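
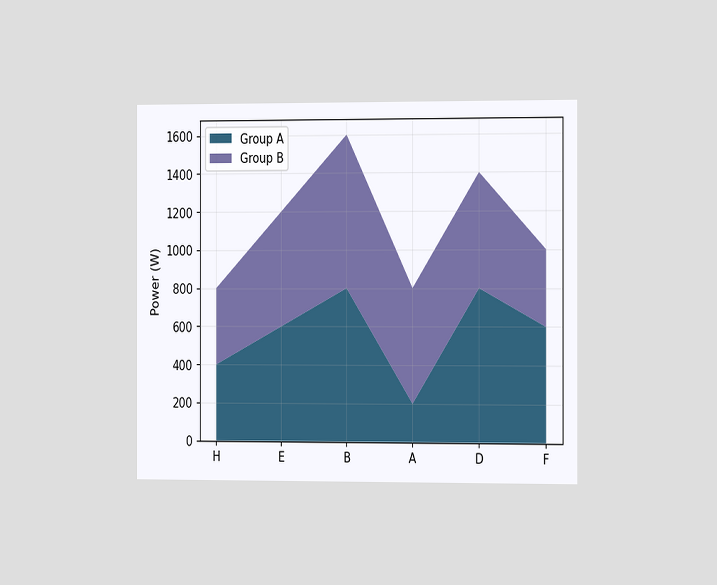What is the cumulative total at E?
1200W

The chart is viewed slightly from the right. The stacked total at E reaches 1200W.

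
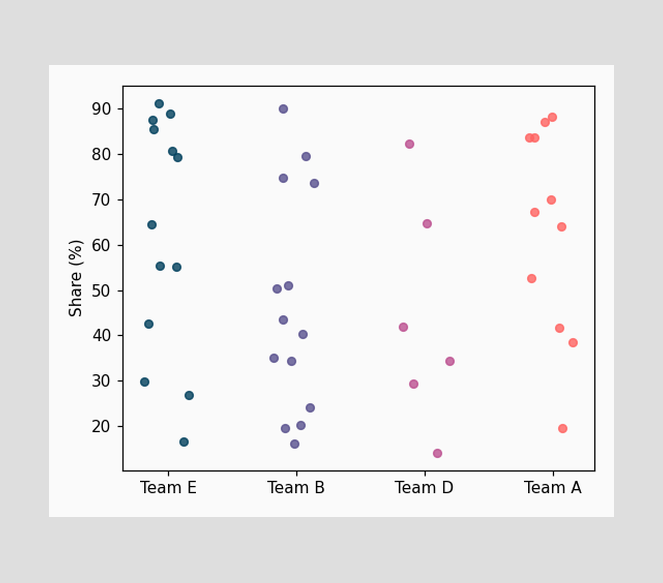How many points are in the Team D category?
6

Counting the markers in the Team D column gives 6.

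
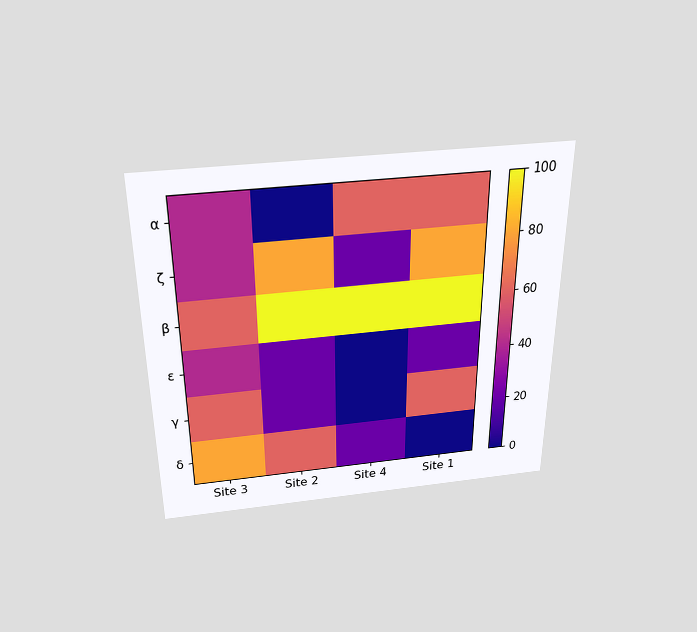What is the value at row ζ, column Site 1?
The chart is viewed slightly from above. Matching cell (ζ, Site 1) against the colorbar gives 80.

80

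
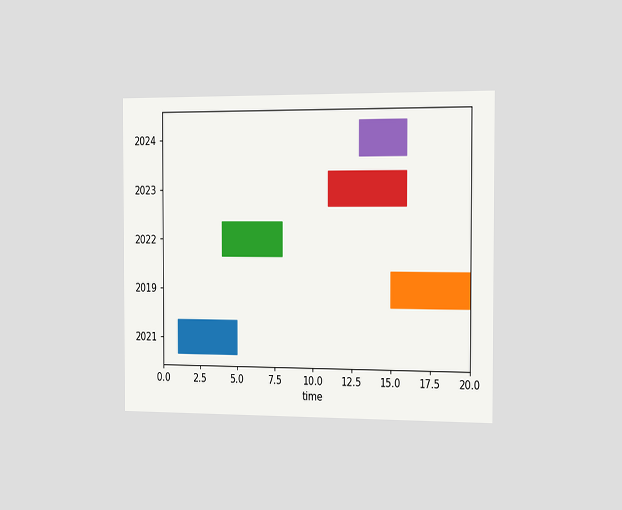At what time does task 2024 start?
The chart is viewed slightly from the right. The 2024 bar begins at t=13.

13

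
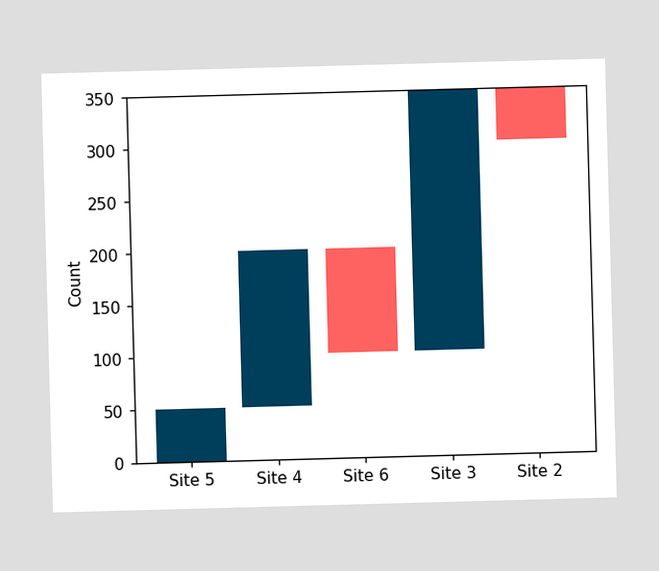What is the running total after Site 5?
After Site 5 the running total reaches 50.

50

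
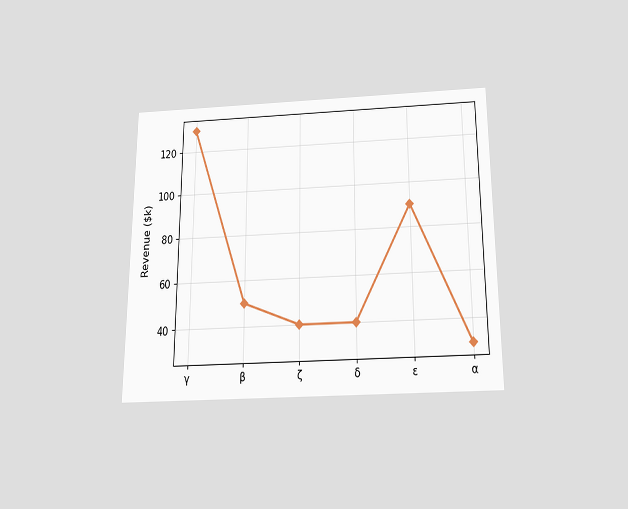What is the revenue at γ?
The chart is viewed slightly from below. At γ, the line is at $130k.

$130k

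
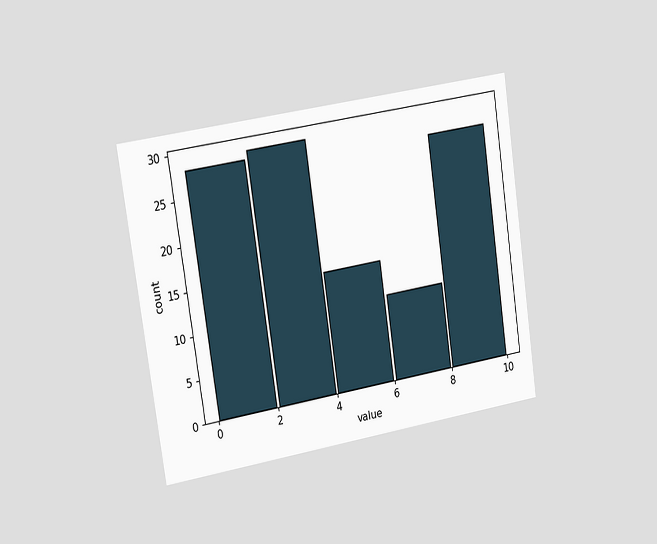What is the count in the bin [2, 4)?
29

The chart is tilted about 8° counter-clockwise and viewed slightly from the left. The [2, 4) bin has height 29.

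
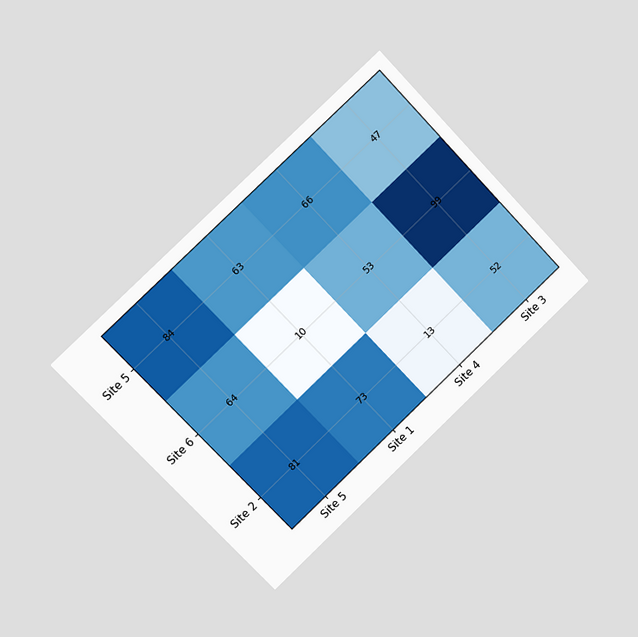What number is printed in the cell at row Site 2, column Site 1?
The chart is tilted about 44° counter-clockwise and viewed slightly from the left. The (Site 2, Site 1) cell reads 73.

73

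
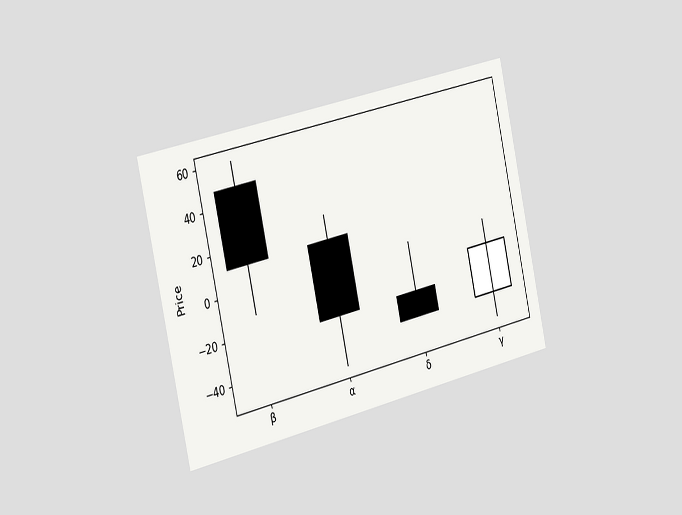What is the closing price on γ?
-12

The chart is tilted about 13° counter-clockwise and viewed slightly from the left. The γ candle closes at -12.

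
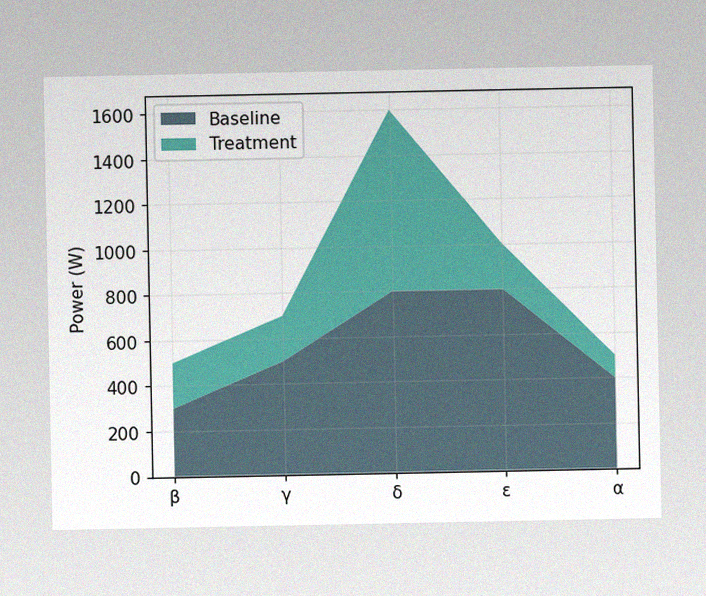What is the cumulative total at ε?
1000W

The image has some photo noise and uneven lighting. The stacked total at ε reaches 1000W.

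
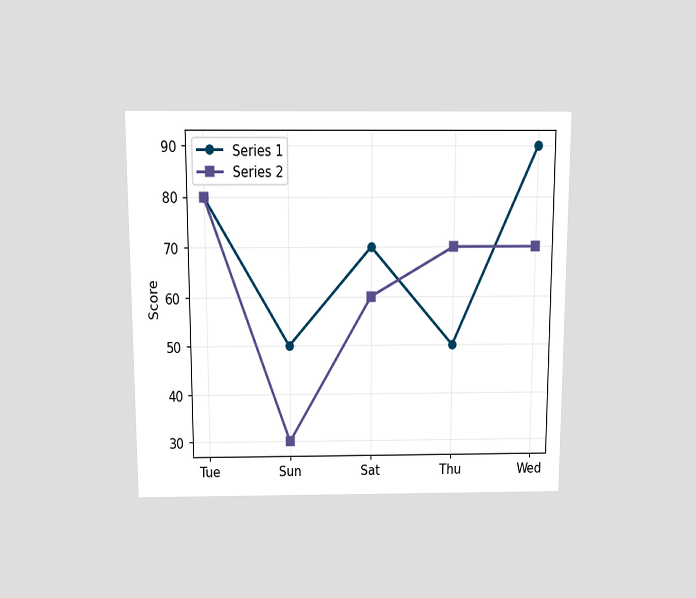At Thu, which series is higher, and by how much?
Series 2, by 20

The chart is viewed slightly from above. At Thu, Series 2 sits above the other line by 20.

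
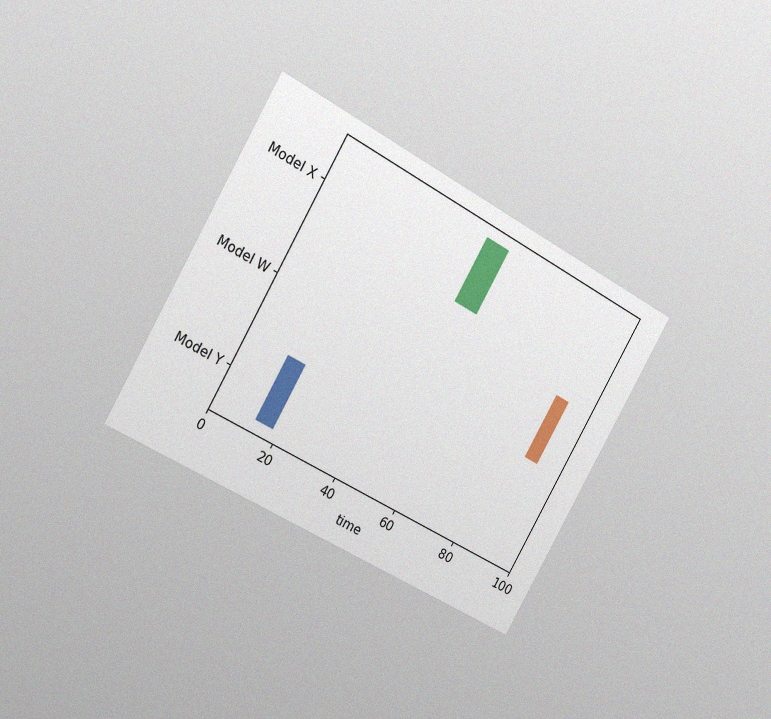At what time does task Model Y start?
The chart is tilted about 30° clockwise and viewed slightly from the left, with some photo noise. The Model Y bar begins at t=13.

13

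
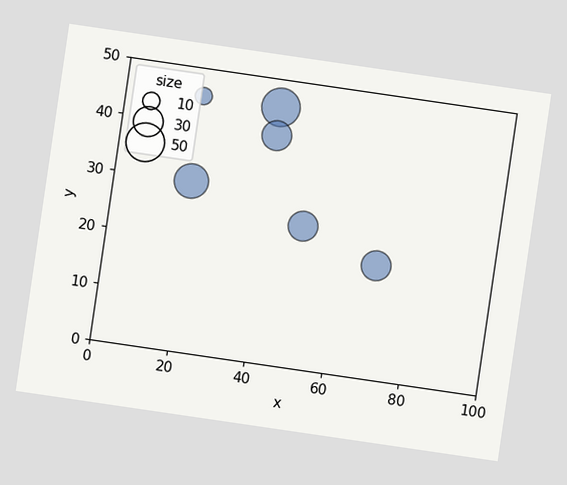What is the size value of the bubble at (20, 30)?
The chart is tilted about 8° clockwise. Matching the bubble at (20, 30) against the size legend gives 40.

40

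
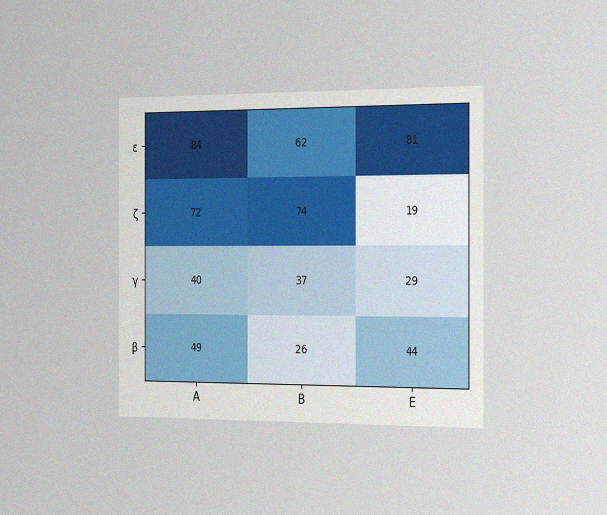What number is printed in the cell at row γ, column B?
The chart is viewed slightly from the right, with some photo noise. The (γ, B) cell reads 37.

37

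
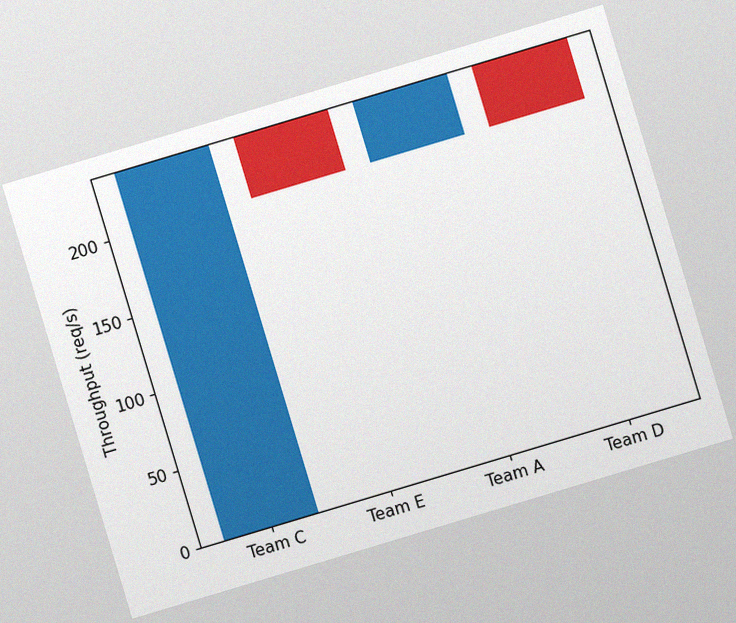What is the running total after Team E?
200req/s

The chart is tilted about 17° counter-clockwise, with some photo noise. After Team E the running total reaches 200req/s.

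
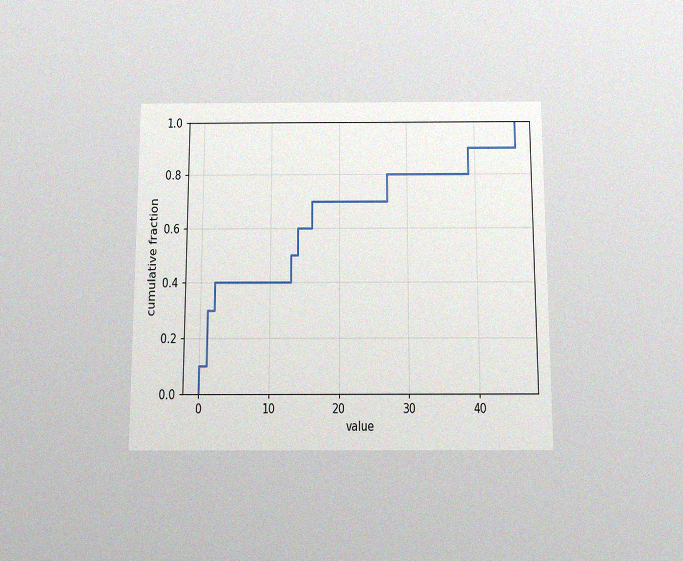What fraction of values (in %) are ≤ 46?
The chart is viewed slightly from below, with some photo noise. At x=46 the ECDF step is at 100%.

100%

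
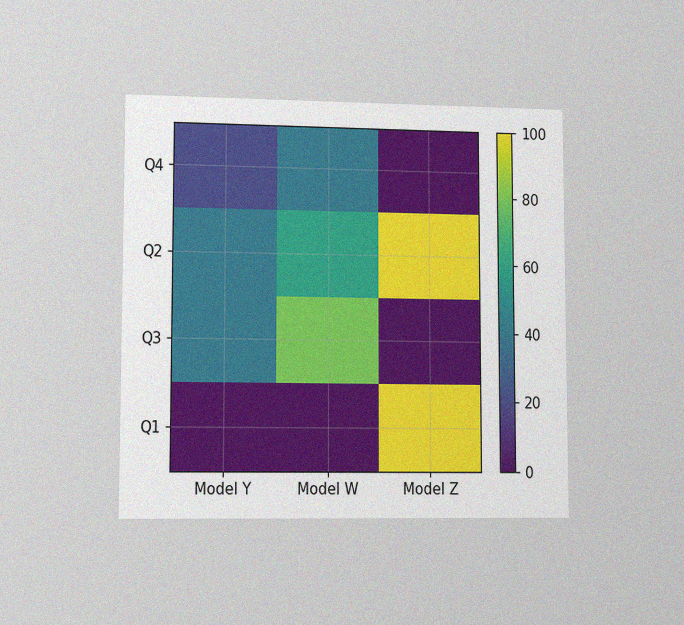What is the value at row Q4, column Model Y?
20

The chart is viewed at a slight angle, with some photo noise. Matching cell (Q4, Model Y) against the colorbar gives 20.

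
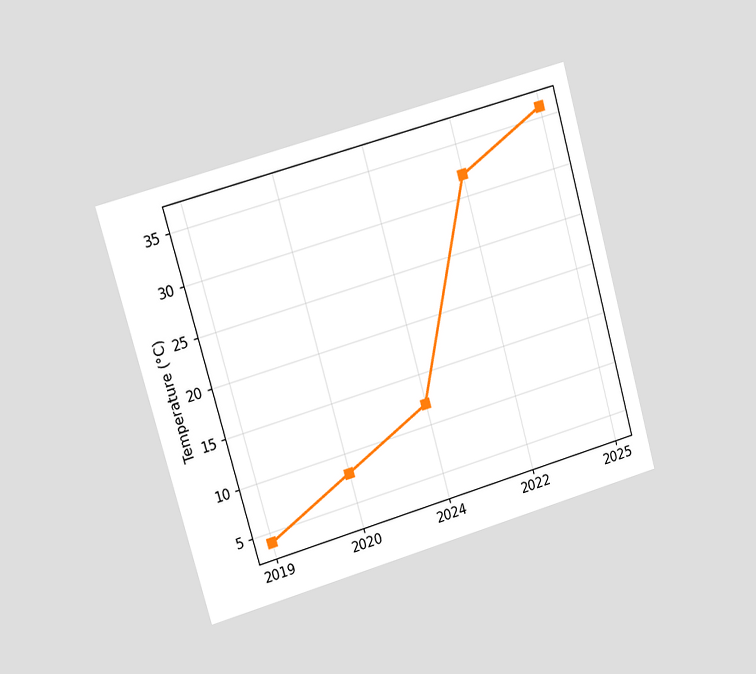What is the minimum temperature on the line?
4°C

The chart is tilted about 16° counter-clockwise and viewed at a slight angle. The lowest point is at 2019, and reading across to the y-axis gives 4°C.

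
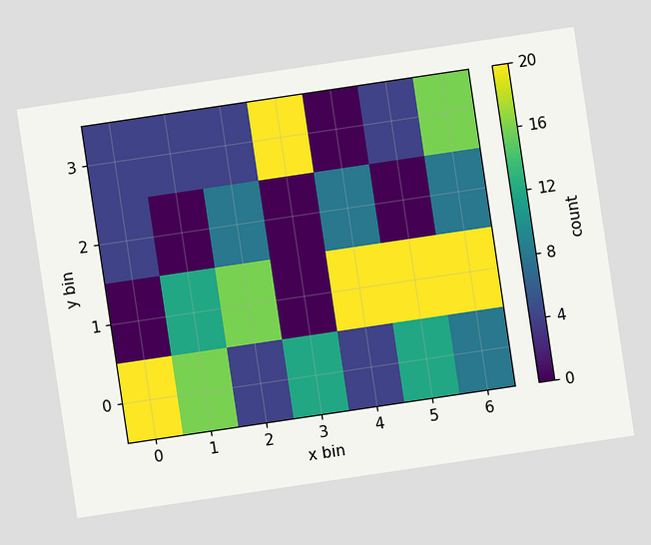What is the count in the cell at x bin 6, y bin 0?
The chart is tilted about 8° counter-clockwise. Matching the cell (6, 0) against the colorbar gives 8.

8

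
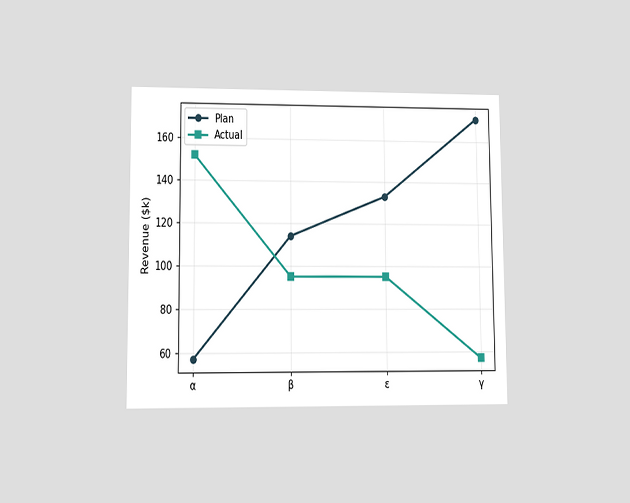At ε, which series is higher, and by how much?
The chart is viewed at a slight angle. At ε, Plan sits above the other line by $38k.

Plan, by $38k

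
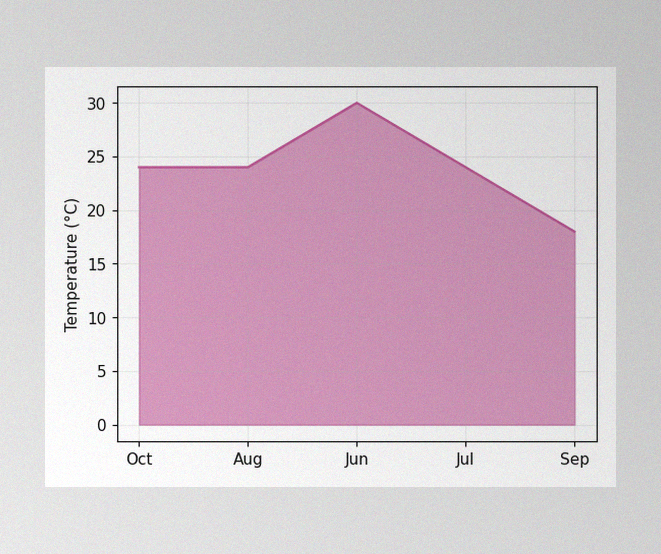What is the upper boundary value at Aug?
24°C

The image has some photo noise and uneven lighting. At Aug the upper boundary is at 24°C.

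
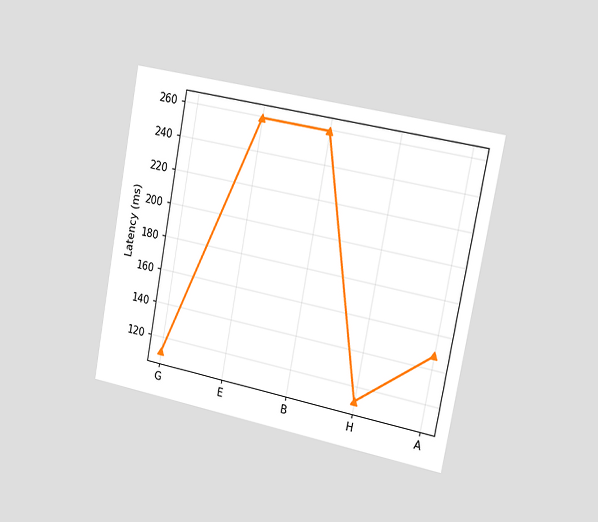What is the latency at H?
The chart is tilted about 11° clockwise and viewed slightly from the right. At H, the line is at 111ms.

111ms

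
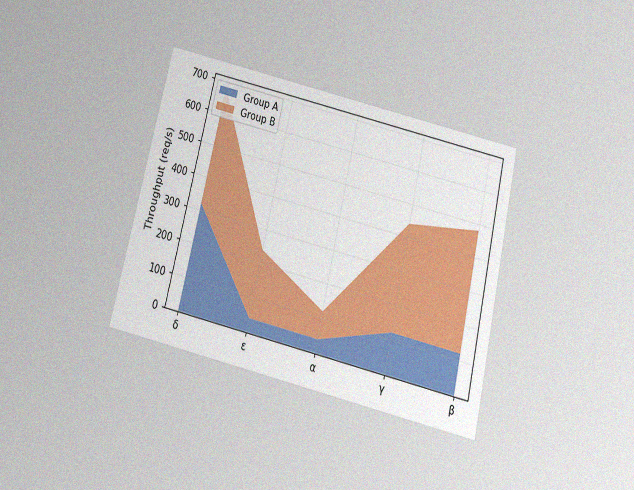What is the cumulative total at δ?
680req/s

The chart is tilted about 13° clockwise and viewed slightly from below, with some photo noise. The stacked total at δ reaches 680req/s.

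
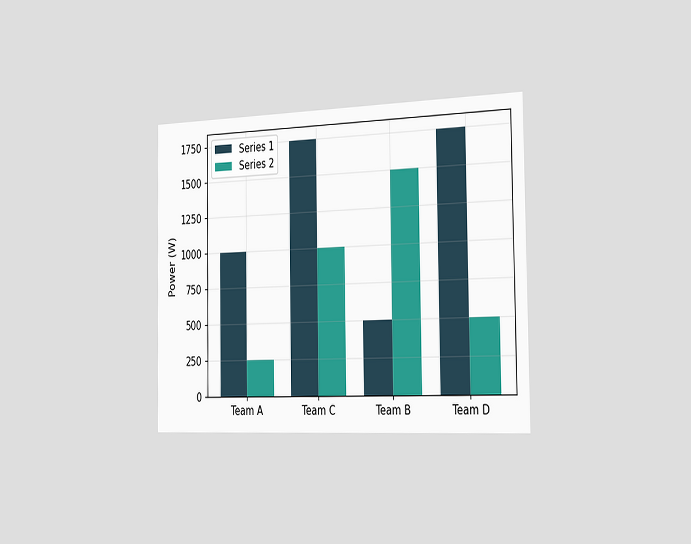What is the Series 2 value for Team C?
The chart is viewed slightly from the right. The Series 2 bar at Team C reaches 1000W on the y-axis.

1000W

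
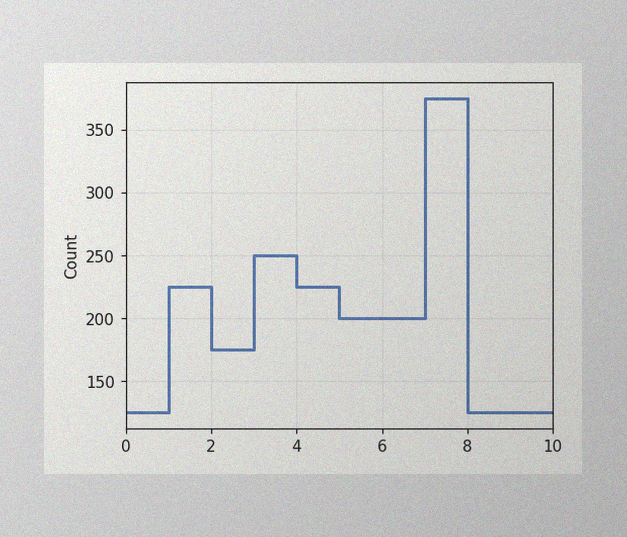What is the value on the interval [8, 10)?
125

The image has some photo noise and uneven lighting. On [8, 10) the step sits at 125.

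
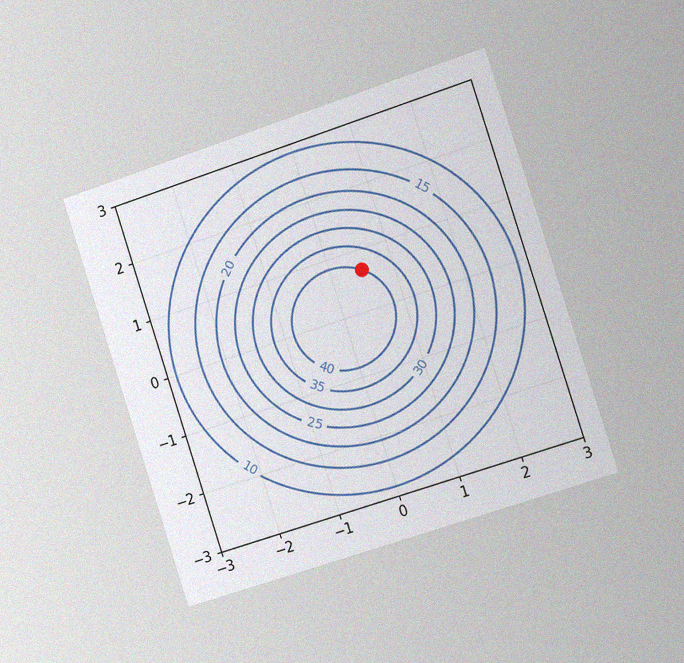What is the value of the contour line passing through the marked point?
The chart is tilted about 18° counter-clockwise and viewed slightly from the right, with some photo noise. The marked point sits on the contour labelled 40.

40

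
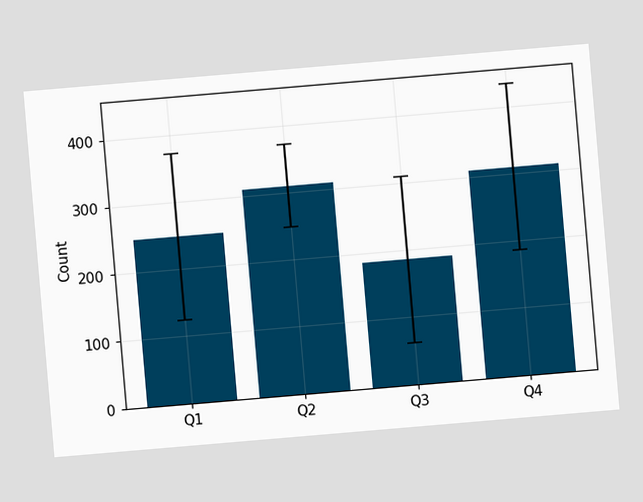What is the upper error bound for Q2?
The chart is tilted about 5° counter-clockwise. The Q2 bar's upper whisker reaches 372.

372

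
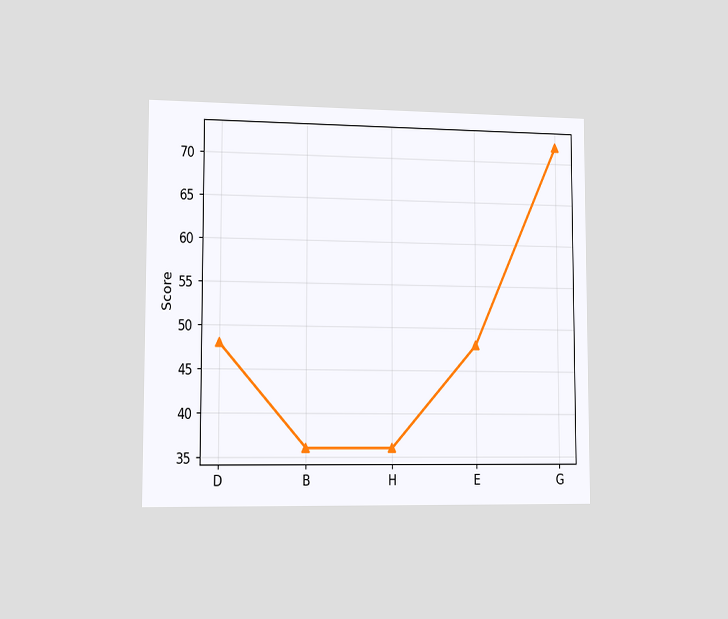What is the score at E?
The chart is viewed slightly from the left. At E, the line is at 48.

48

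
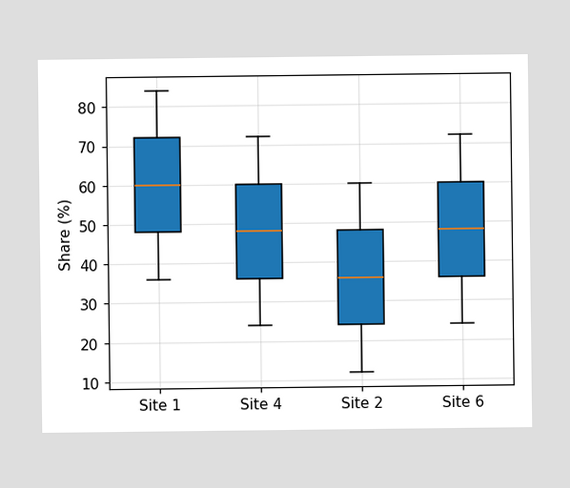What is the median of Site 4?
48%

The median line in the Site 4 box sits at 48%.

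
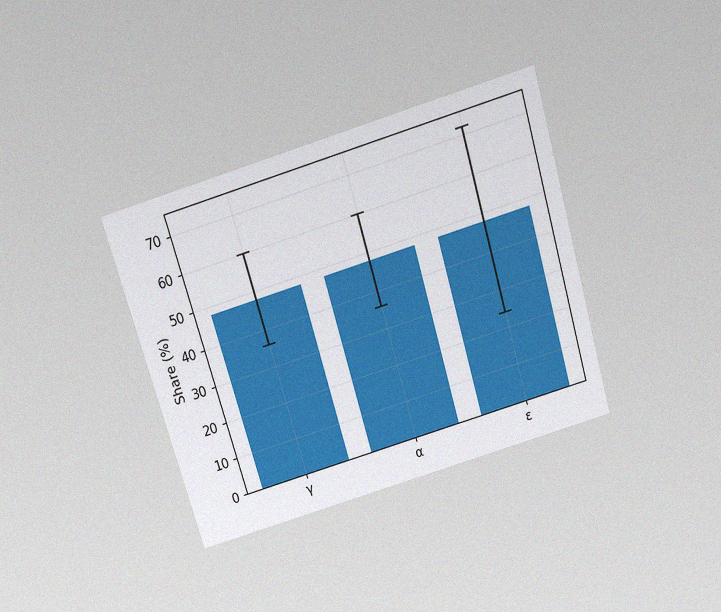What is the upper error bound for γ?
The chart is tilted about 16° counter-clockwise and viewed slightly from above, with some photo noise. The γ bar's upper whisker reaches 60%.

60%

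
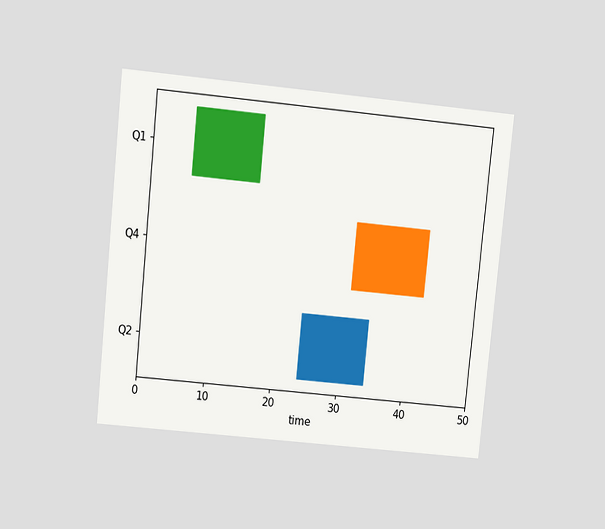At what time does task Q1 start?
The chart is tilted about 6° clockwise and viewed slightly from above. The Q1 bar begins at t=6.

6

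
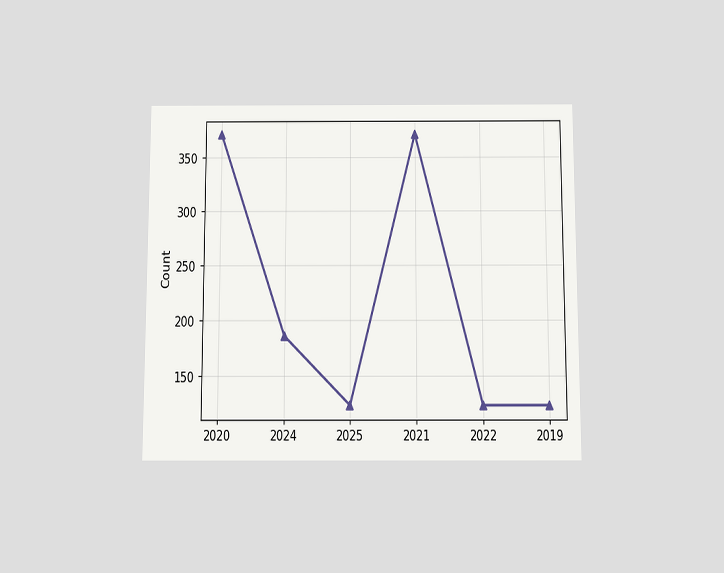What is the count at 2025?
124

The chart is viewed slightly from below. At 2025, the line is at 124.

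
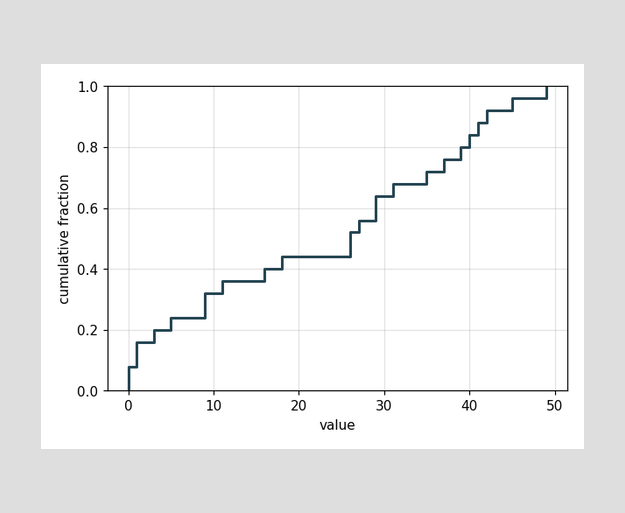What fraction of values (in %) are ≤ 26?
52%

At x=26 the ECDF step is at 52%.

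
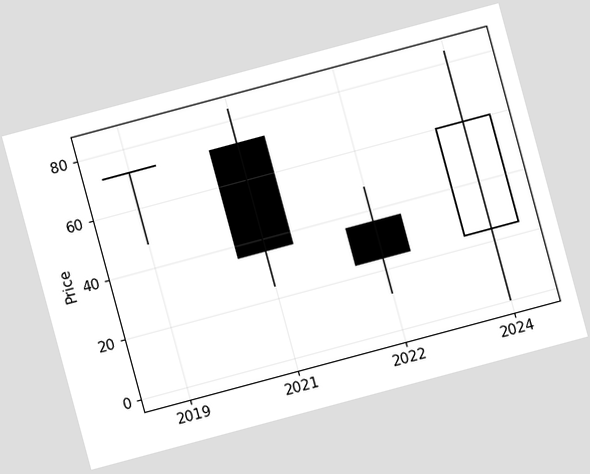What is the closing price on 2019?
The chart is tilted about 15° counter-clockwise. The 2019 candle closes at 72.

72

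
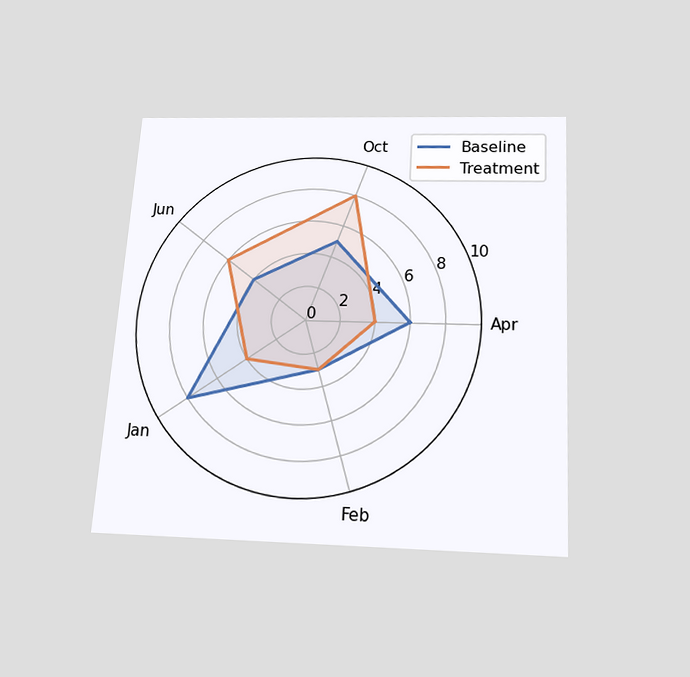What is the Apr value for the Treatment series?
4

The chart is tilted about 3° clockwise and viewed slightly from below. On the Apr axis, Treatment reaches 4.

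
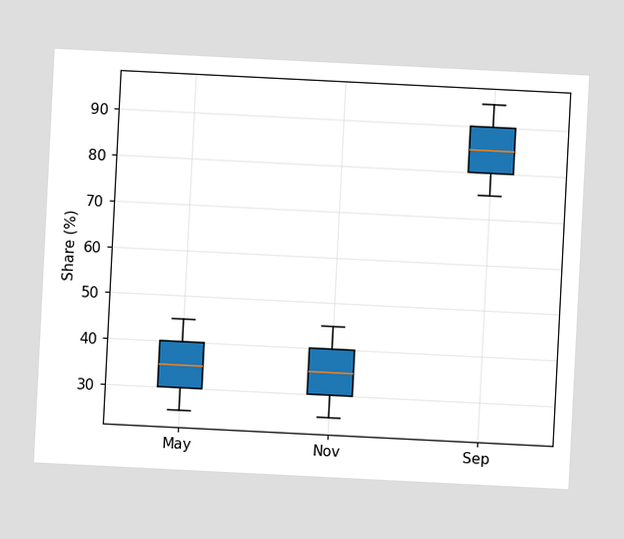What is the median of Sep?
The chart is tilted about 3° clockwise. The median line in the Sep box sits at 85%.

85%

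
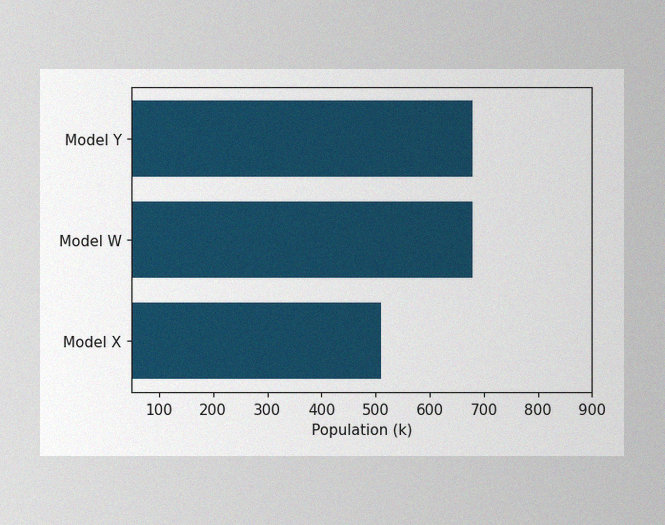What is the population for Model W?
680k

The image has some photo noise and uneven lighting. Reading along the chart's x-axis, the Model W bar reaches 680k.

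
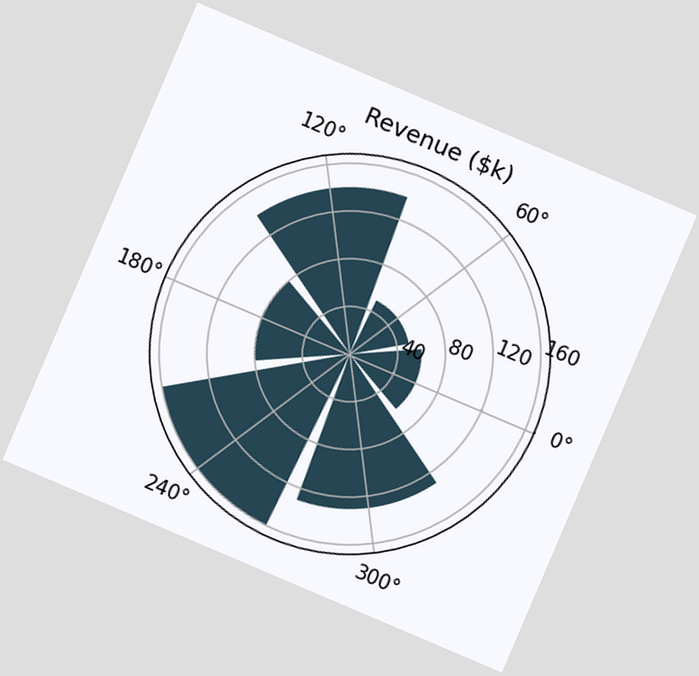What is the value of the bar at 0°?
The chart is tilted about 23° clockwise. The bar at 0° reaches $60k on the radial axis.

$60k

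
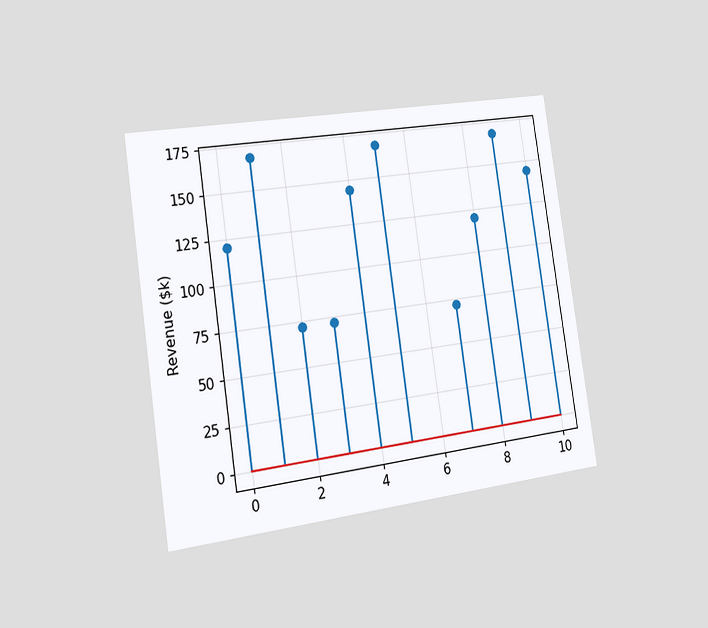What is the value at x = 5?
The chart is tilted about 8° counter-clockwise and viewed slightly from the left. The stem at x=5 reaches $168k.

$168k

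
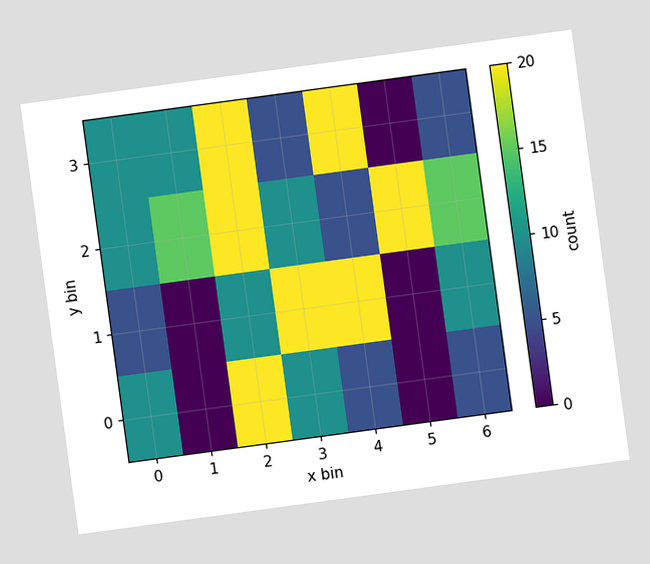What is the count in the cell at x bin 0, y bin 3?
10

The chart is tilted about 8° counter-clockwise. Matching the cell (0, 3) against the colorbar gives 10.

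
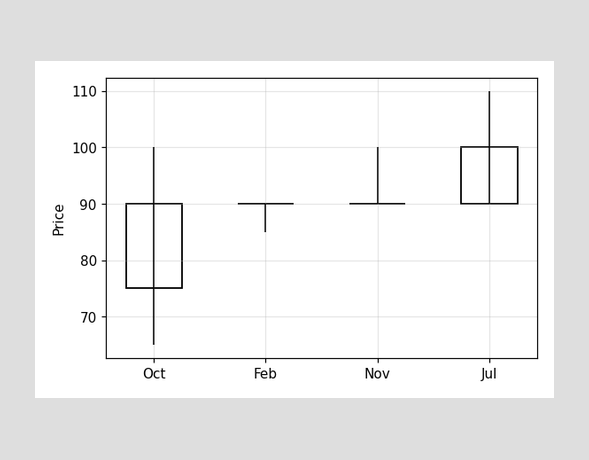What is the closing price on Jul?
100

The Jul candle closes at 100.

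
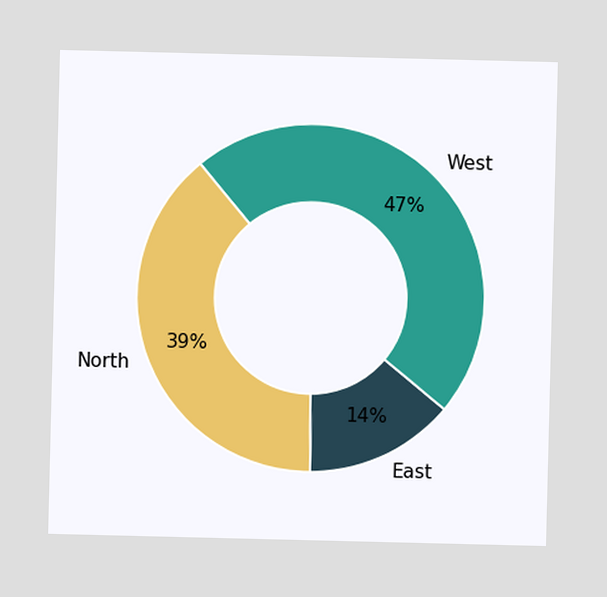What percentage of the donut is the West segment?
47%

The West segment takes up 47% of the ring.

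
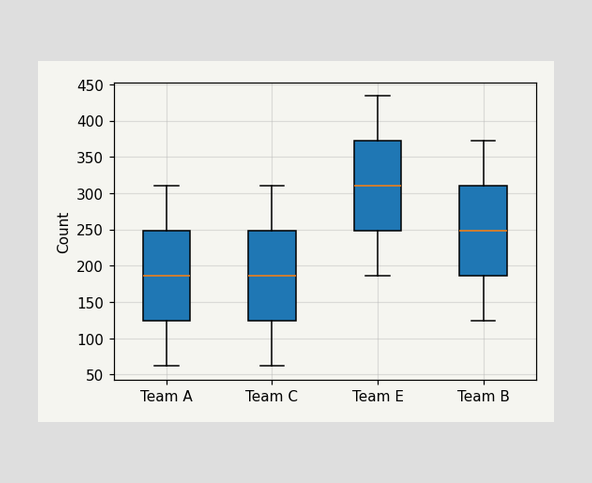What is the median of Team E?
310

The median line in the Team E box sits at 310.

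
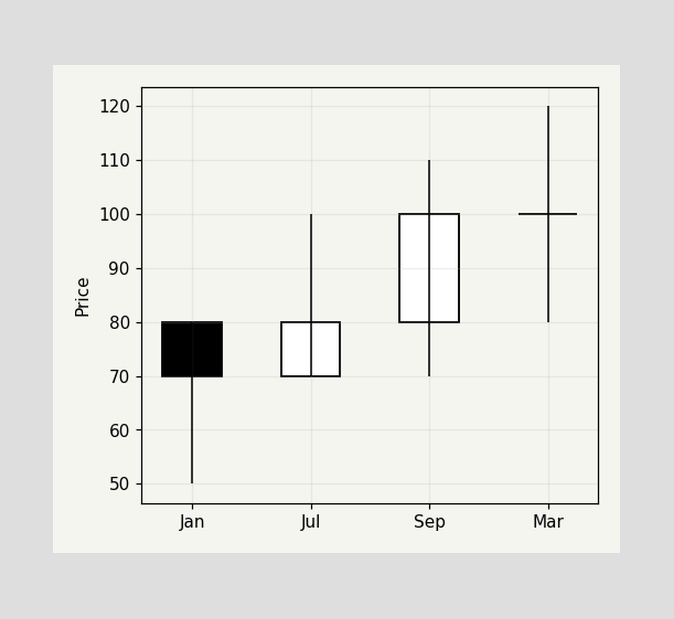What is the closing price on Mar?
100

The Mar candle closes at 100.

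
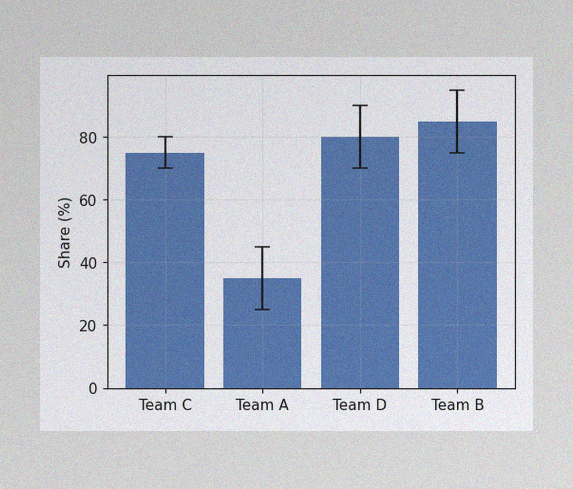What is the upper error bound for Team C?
80%

The image has some photo noise and uneven lighting. The Team C bar's upper whisker reaches 80%.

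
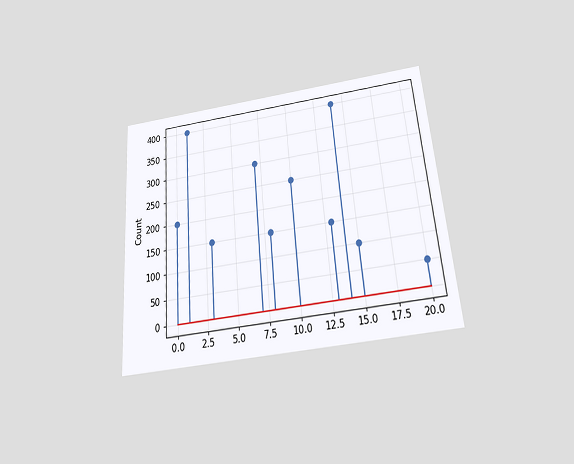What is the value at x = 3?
150

The chart is tilted about 5° counter-clockwise and viewed slightly from below. The stem at x=3 reaches 150.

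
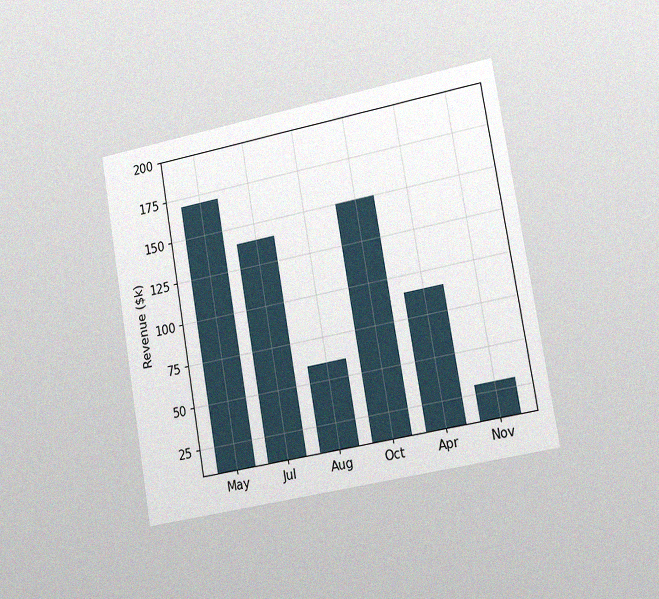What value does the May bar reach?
The chart is tilted about 10° counter-clockwise and viewed slightly from the right, with some photo noise. Reading along the chart's y-axis, the May bar reaches $170k.

$170k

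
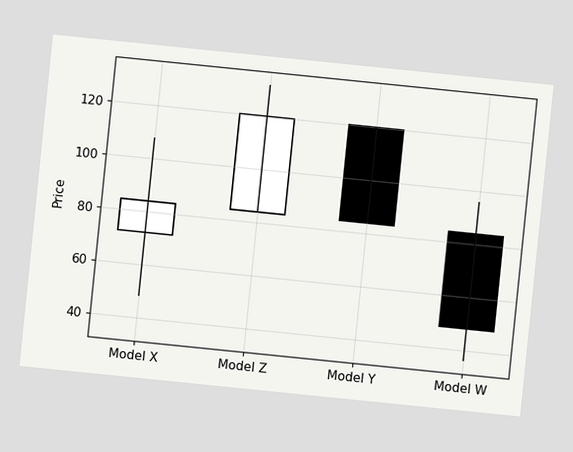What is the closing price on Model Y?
The chart is tilted about 6° clockwise. The Model Y candle closes at 84.

84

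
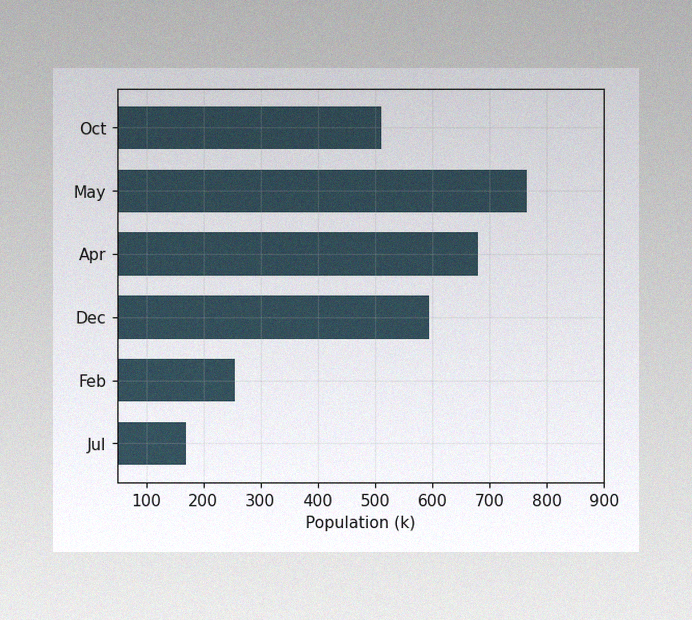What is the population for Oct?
The image has some photo noise and uneven lighting. Reading along the chart's x-axis, the Oct bar reaches 510k.

510k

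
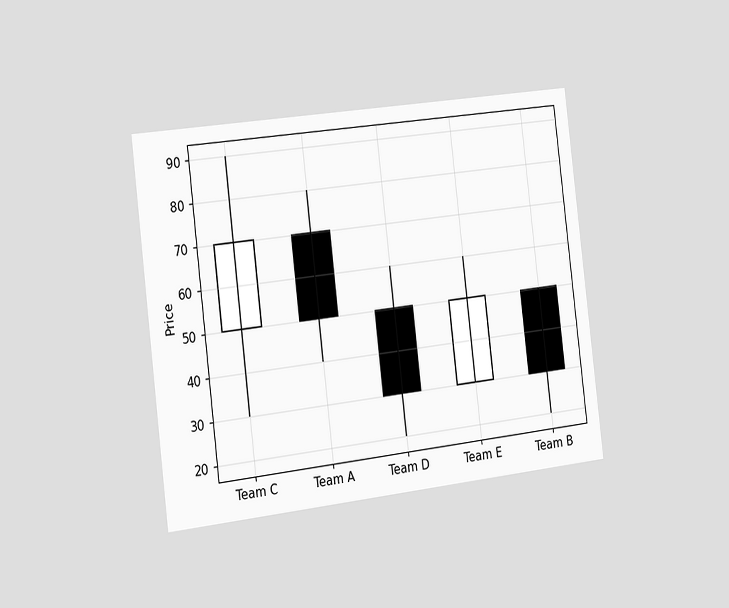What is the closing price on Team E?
The chart is tilted about 7° counter-clockwise and viewed slightly from the left. The Team E candle closes at 50.

50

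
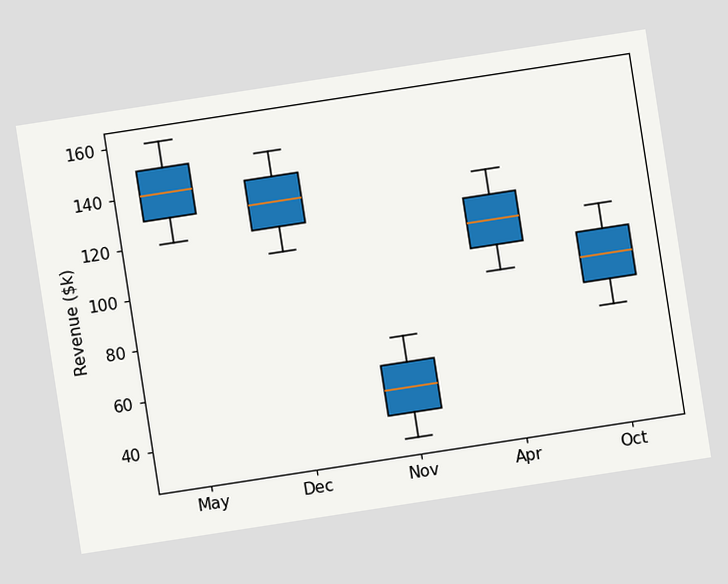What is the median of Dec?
The chart is tilted about 9° counter-clockwise. The median line in the Dec box sits at $130k.

$130k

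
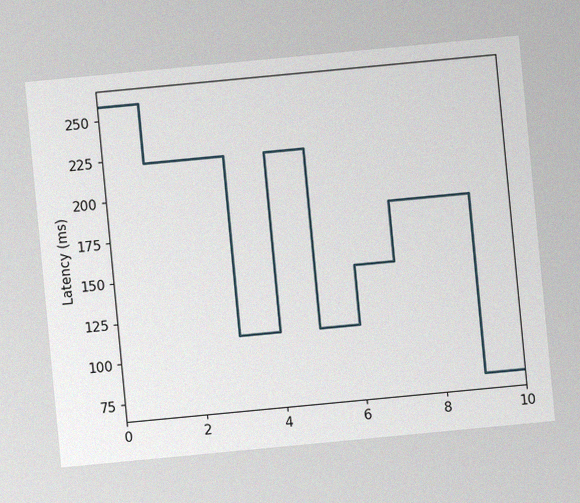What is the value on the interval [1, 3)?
222ms

The chart is tilted about 5° counter-clockwise, with some photo noise. On [1, 3) the step sits at 222ms.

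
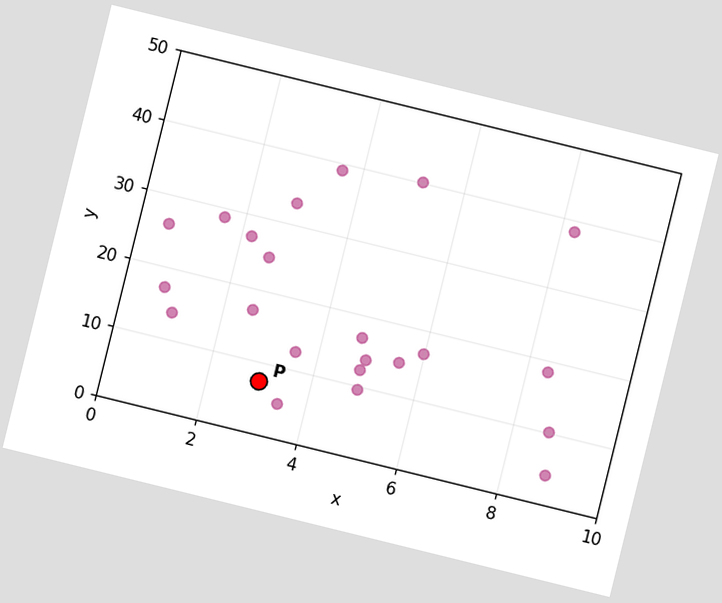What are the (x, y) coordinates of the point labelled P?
The chart is tilted about 14° clockwise. Following the gridlines from P to each axis, P sits at (3, 7.5).

(3, 7.5)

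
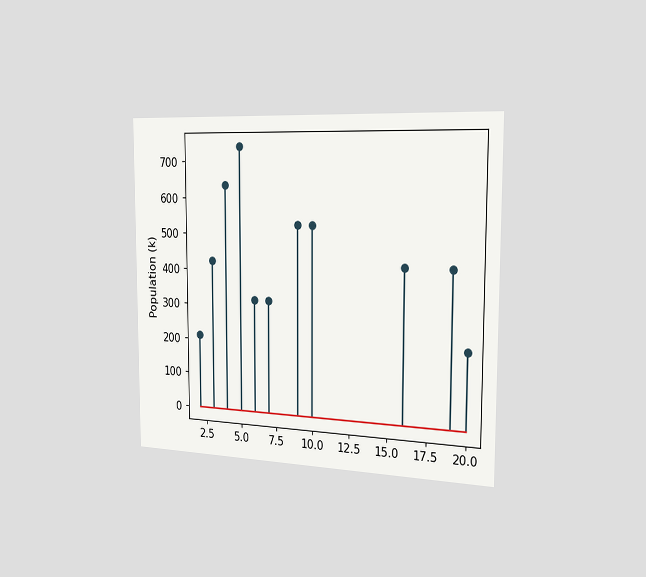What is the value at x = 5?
The chart is viewed slightly from the right. The stem at x=5 reaches 742k.

742k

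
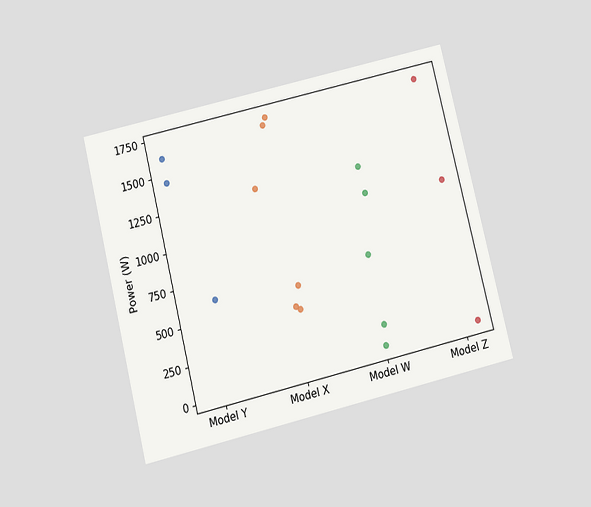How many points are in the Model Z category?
The chart is tilted about 14° counter-clockwise and viewed slightly from below. Counting the markers in the Model Z column gives 3.

3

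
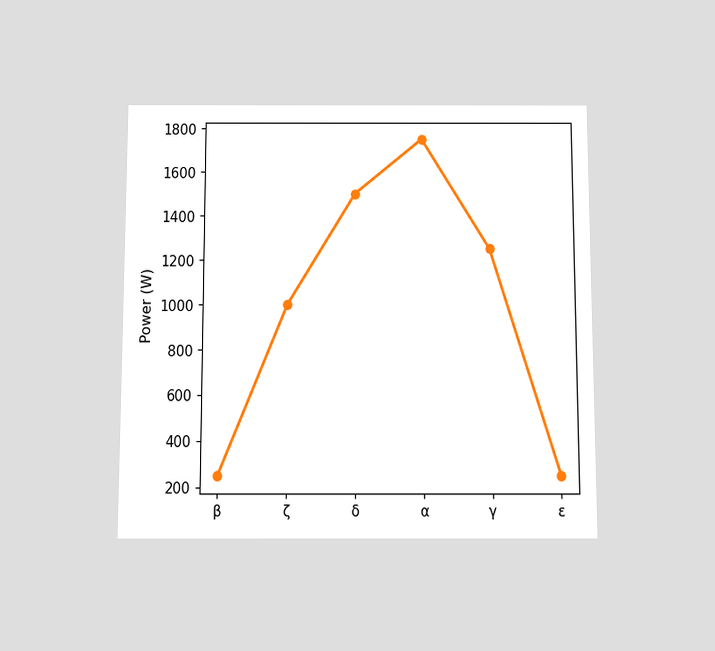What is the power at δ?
The chart is viewed slightly from below. At δ, the line is at 1500W.

1500W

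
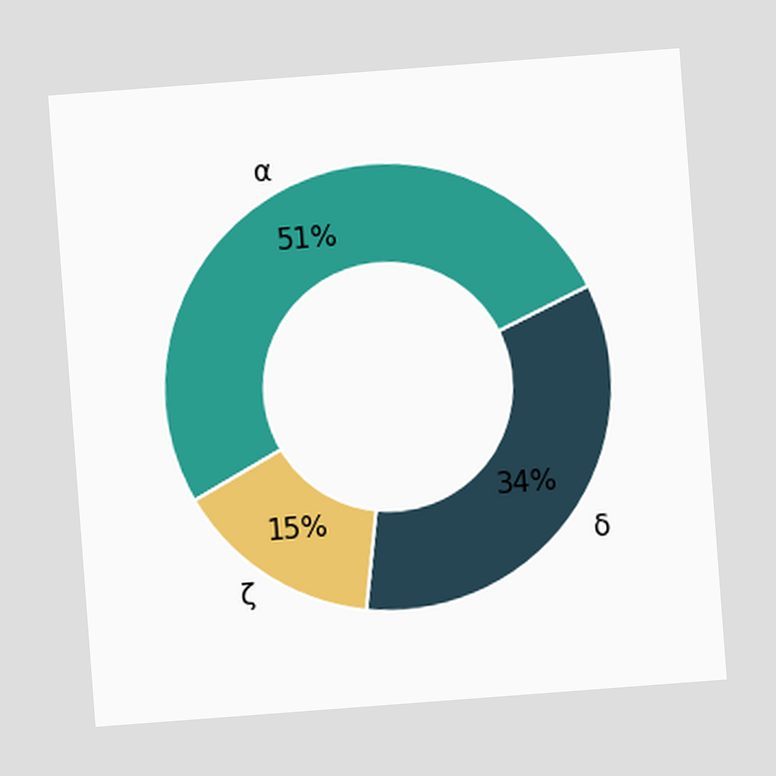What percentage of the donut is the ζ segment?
15%

The chart is tilted about 4° counter-clockwise. The ζ segment takes up 15% of the ring.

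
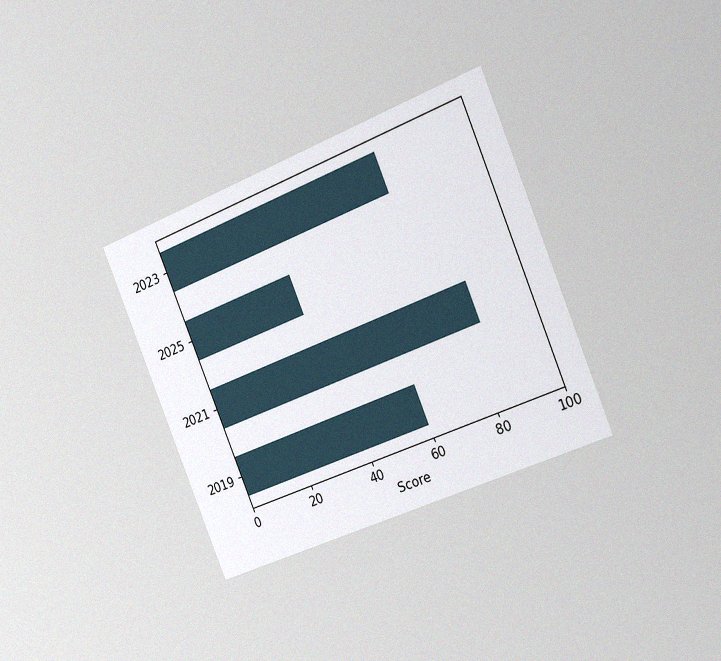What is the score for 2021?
84

The chart is tilted about 23° counter-clockwise and viewed slightly from the right, with some photo noise. Reading along the chart's x-axis, the 2021 bar reaches 84.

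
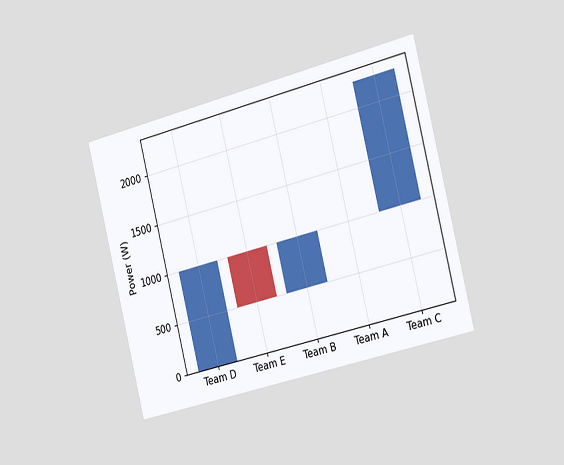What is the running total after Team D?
The chart is tilted about 14° counter-clockwise and viewed slightly from the right. After Team D the running total reaches 1000W.

1000W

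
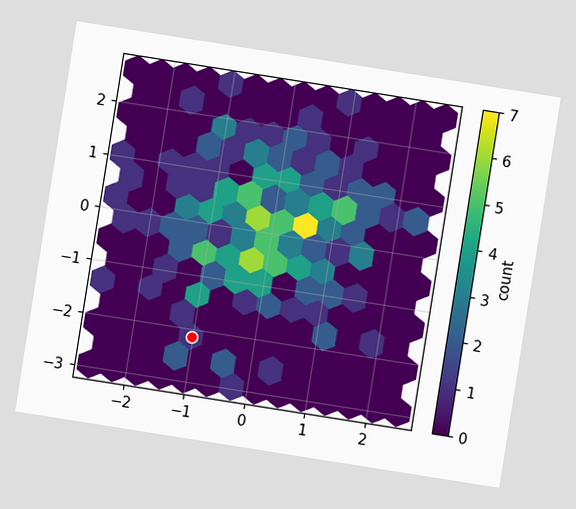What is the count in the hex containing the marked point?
The chart is tilted about 9° clockwise. The marked hex reads 1 on the colorbar.

1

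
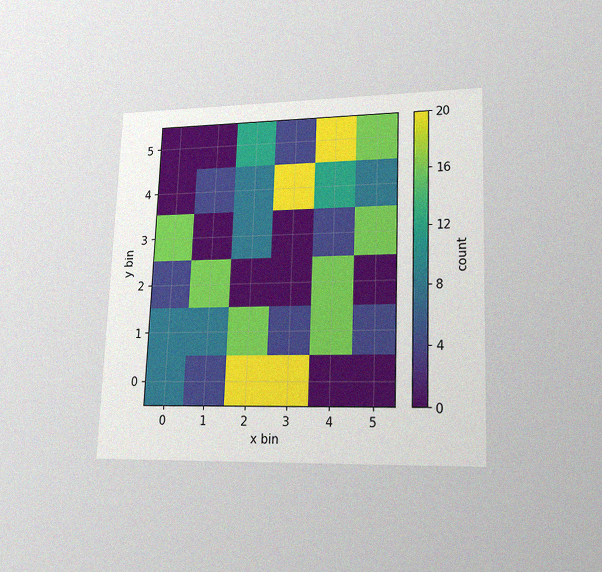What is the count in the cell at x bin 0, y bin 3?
16

The chart is tilted about 2° clockwise and viewed at a slight angle, with some photo noise. Matching the cell (0, 3) against the colorbar gives 16.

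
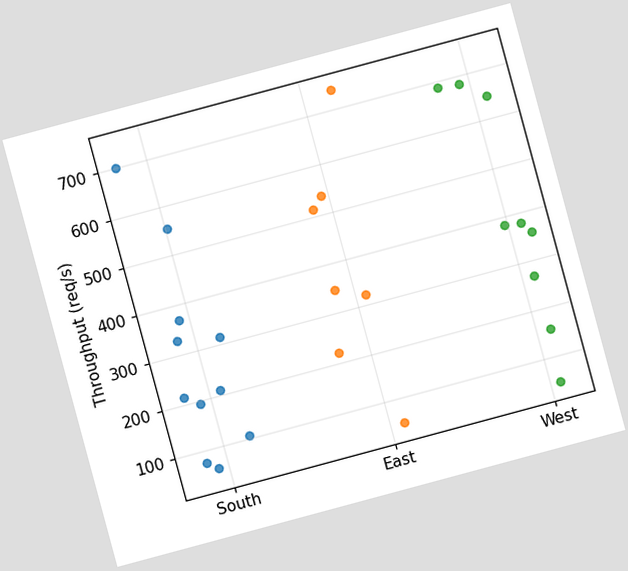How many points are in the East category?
7

The chart is tilted about 15° counter-clockwise. Counting the markers in the East column gives 7.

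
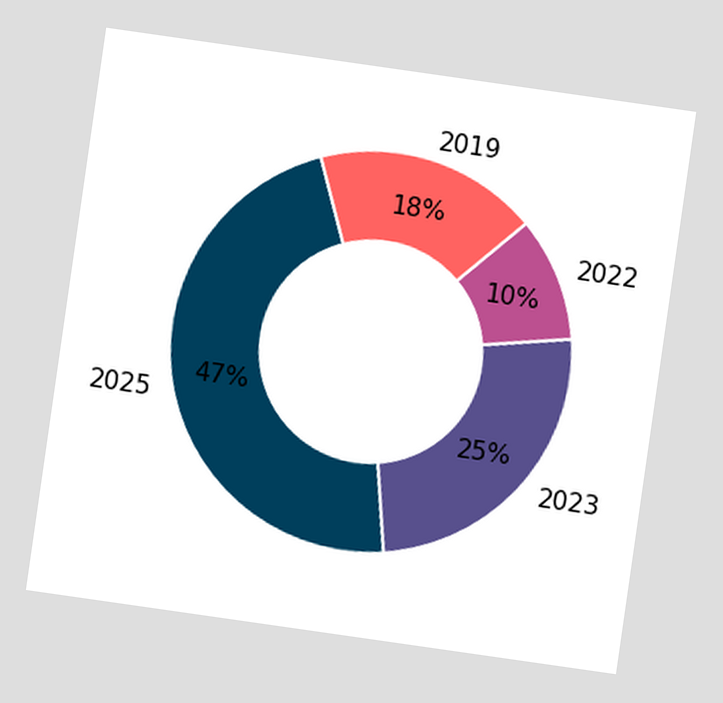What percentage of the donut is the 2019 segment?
The chart is tilted about 8° clockwise. The 2019 segment takes up 18% of the ring.

18%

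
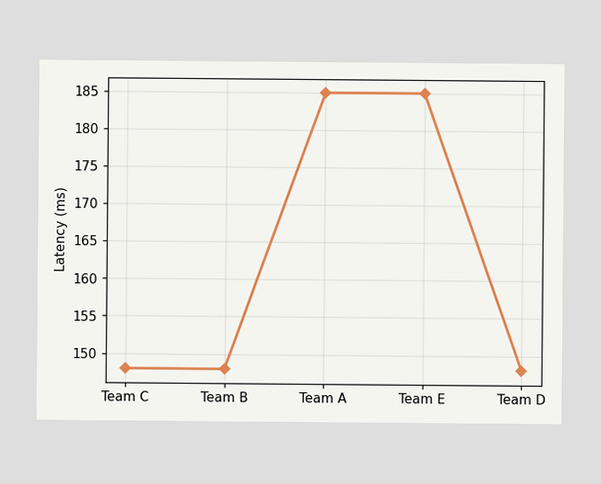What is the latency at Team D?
At Team D, the line is at 148ms.

148ms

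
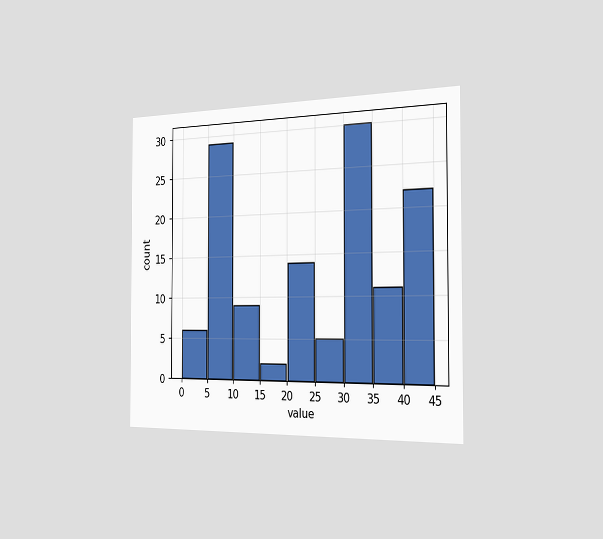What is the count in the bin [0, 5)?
The chart is viewed slightly from the right. The [0, 5) bin has height 6.

6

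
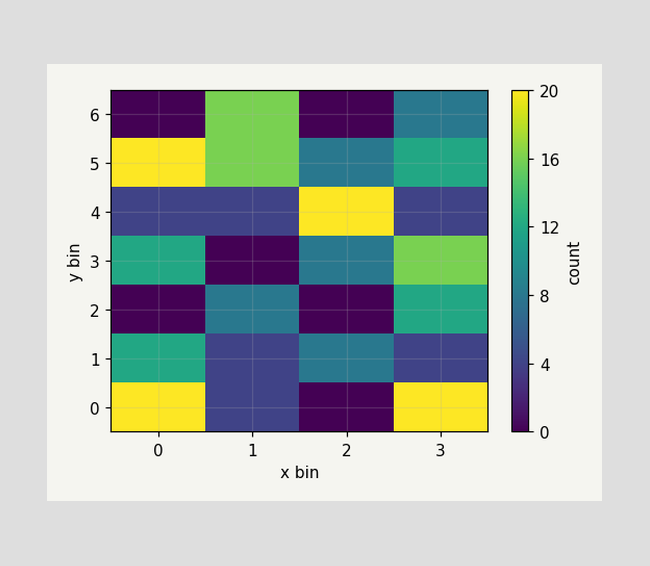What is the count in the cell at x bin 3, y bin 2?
12

Matching the cell (3, 2) against the colorbar gives 12.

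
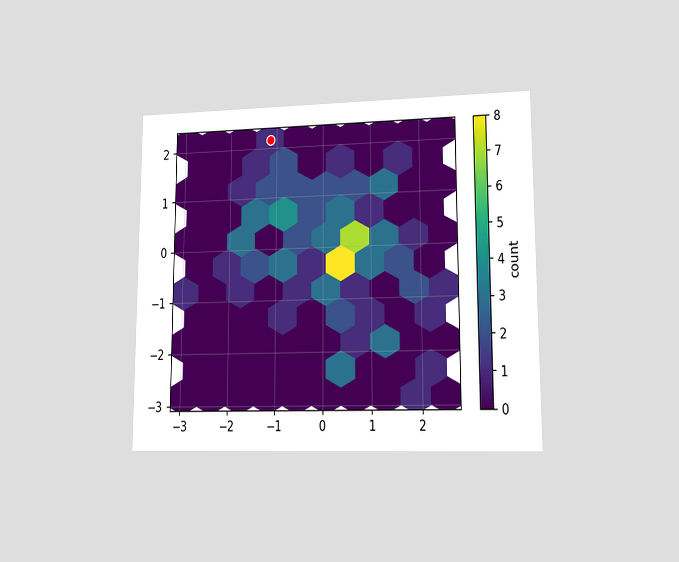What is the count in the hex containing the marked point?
1

The chart is viewed at a slight angle. The marked hex reads 1 on the colorbar.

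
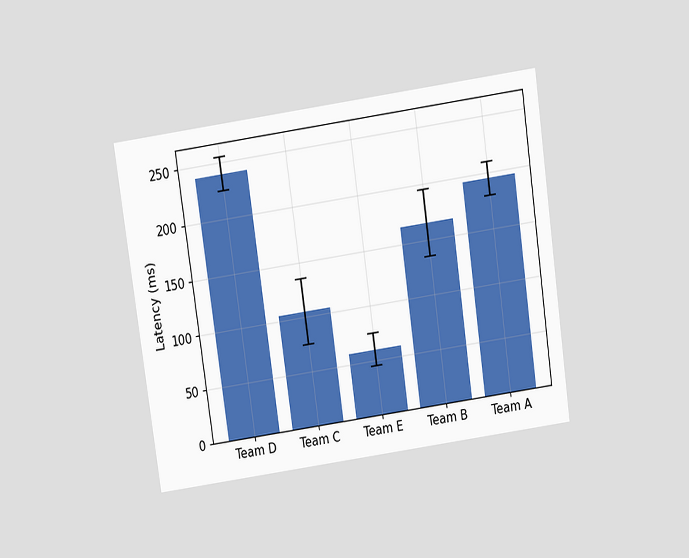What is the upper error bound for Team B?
The chart is tilted about 8° counter-clockwise and viewed slightly from above. The Team B bar's upper whisker reaches 195ms.

195ms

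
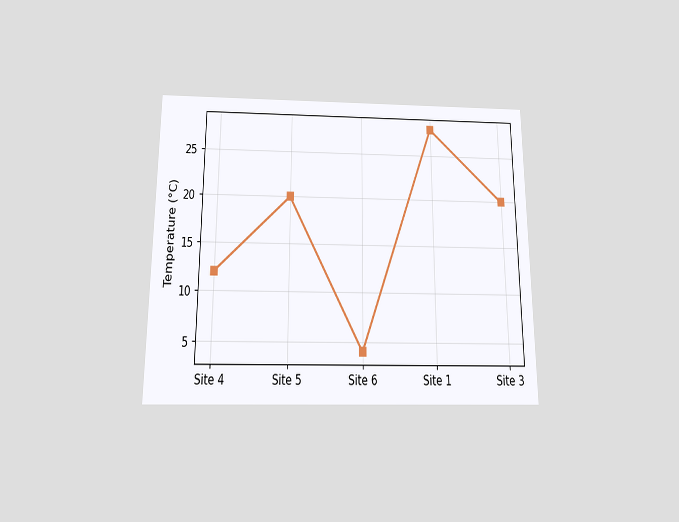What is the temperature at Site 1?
The chart is viewed slightly from below. At Site 1, the line is at 28°C.

28°C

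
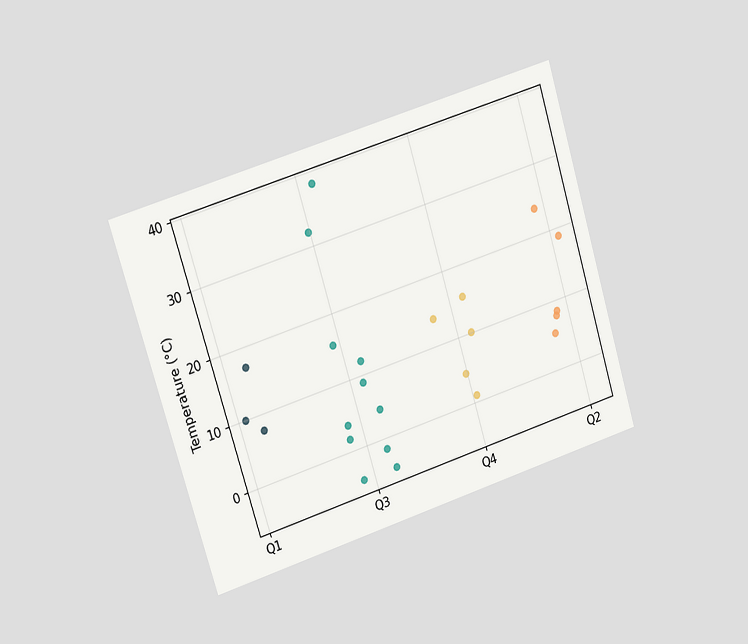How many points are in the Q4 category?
5

The chart is tilted about 17° counter-clockwise and viewed slightly from the left. Counting the markers in the Q4 column gives 5.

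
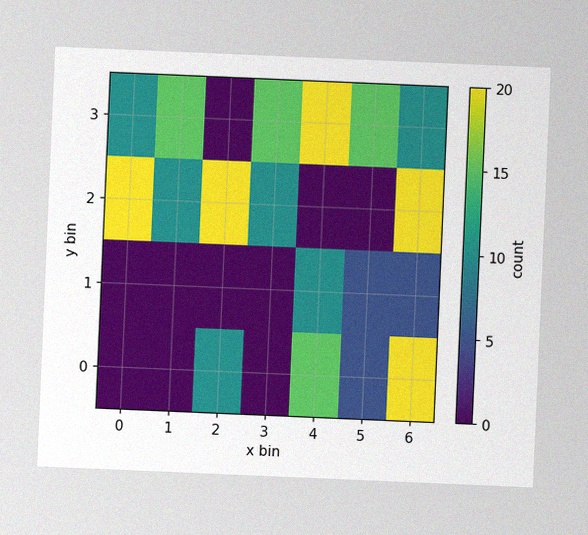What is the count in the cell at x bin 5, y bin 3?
The chart is tilted about 2° clockwise, with some photo noise. Matching the cell (5, 3) against the colorbar gives 15.

15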